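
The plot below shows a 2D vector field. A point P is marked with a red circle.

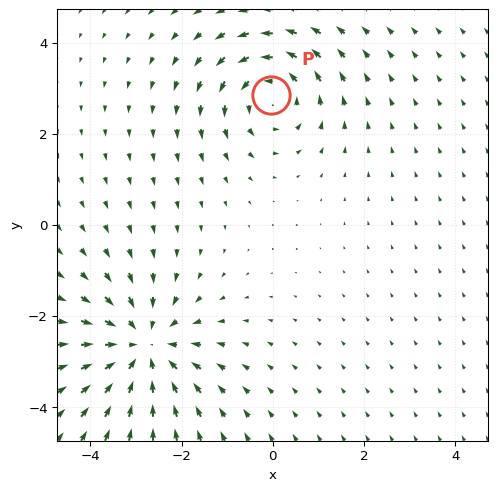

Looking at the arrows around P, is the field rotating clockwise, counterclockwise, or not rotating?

Near P at (-0.0, 2.9) the arrows circulate counterclockwise. The curl (z-component) there is about +3; positive curl means counterclockwise rotation.

counterclockwise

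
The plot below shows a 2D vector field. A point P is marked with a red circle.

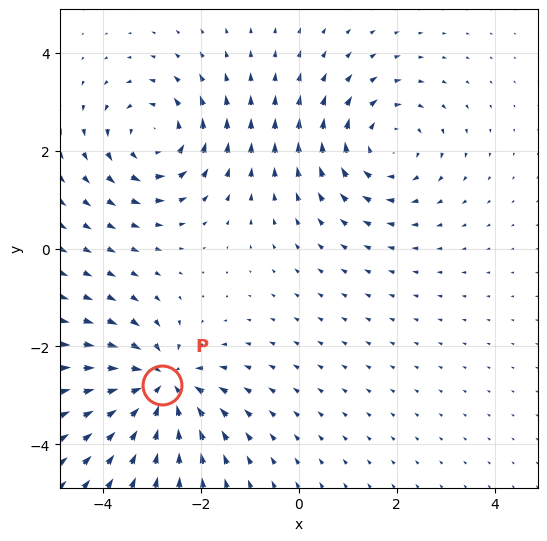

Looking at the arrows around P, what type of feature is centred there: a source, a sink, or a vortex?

sink

At P (-2.8, -2.8) the arrows converge inward. Divergence about -5, curl ≈0 — negative divergence with near-zero curl is a sink.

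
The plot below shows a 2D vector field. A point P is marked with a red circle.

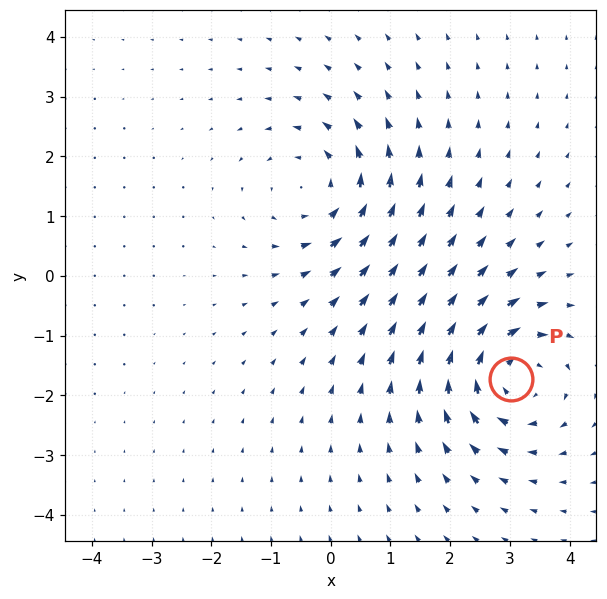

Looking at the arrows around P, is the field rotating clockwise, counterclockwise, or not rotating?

clockwise

Near P at (3.0, -1.7) the arrows circulate clockwise. The curl (z-component) there is about -4; negative curl means clockwise rotation.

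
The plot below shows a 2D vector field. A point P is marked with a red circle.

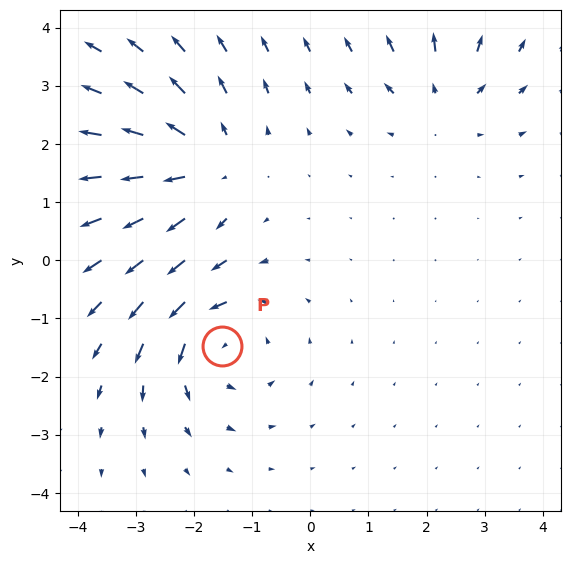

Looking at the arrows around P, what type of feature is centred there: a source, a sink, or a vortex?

At P (-1.5, -1.5) the arrows circulate counterclockwise. Divergence ≈0, curl about +4 — near-zero divergence with nonzero curl is a vortex.

vortex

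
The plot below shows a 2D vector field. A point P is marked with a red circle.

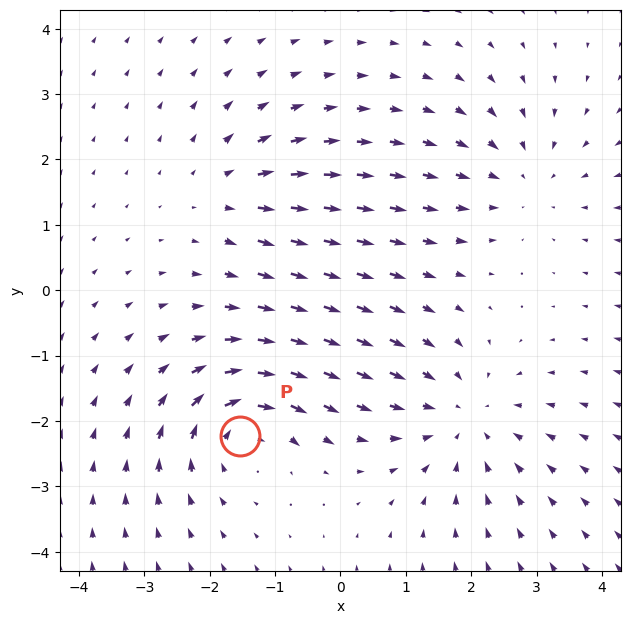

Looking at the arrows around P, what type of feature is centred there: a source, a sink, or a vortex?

At P (-1.5, -2.2) the arrows circulate clockwise. Divergence ≈0, curl about -5 — near-zero divergence with nonzero curl is a vortex.

vortex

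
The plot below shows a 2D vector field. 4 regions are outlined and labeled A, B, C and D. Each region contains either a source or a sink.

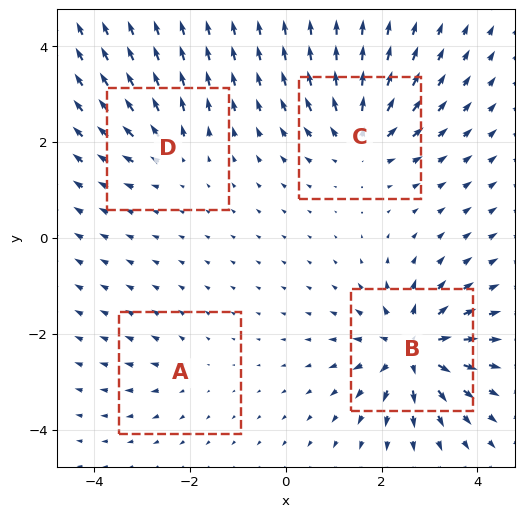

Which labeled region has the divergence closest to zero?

Divergence at each region's feature centre — A: about +3, B: about +8, C: about +6, D: about +4. Region A is closest to zero.

A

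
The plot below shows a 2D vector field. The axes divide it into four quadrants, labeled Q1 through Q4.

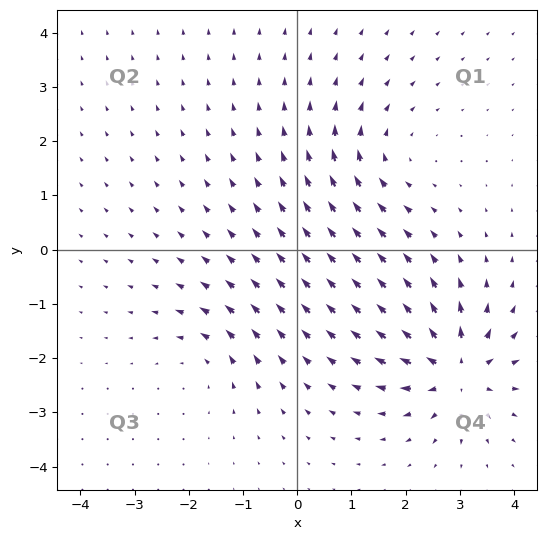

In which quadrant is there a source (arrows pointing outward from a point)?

The source sits at approximately (2.9, -2.2), which lies in quadrant Q4. The divergence there is about +7, positive as expected for a source.

Q4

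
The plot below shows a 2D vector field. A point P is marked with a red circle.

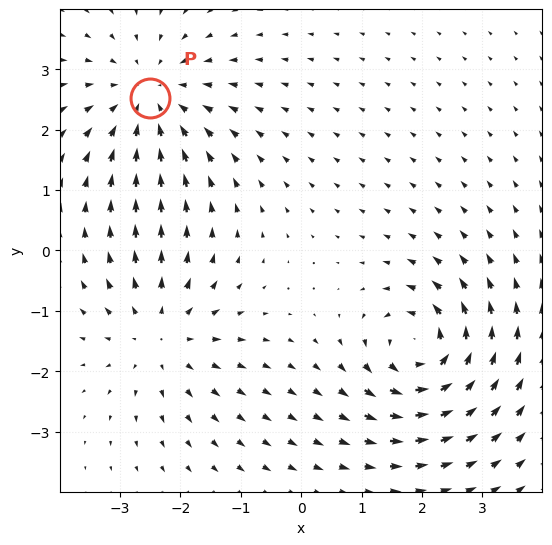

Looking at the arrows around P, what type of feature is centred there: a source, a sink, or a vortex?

At P (-2.5, 2.5) the arrows converge inward. Divergence about -3, curl ≈0 — negative divergence with near-zero curl is a sink.

sink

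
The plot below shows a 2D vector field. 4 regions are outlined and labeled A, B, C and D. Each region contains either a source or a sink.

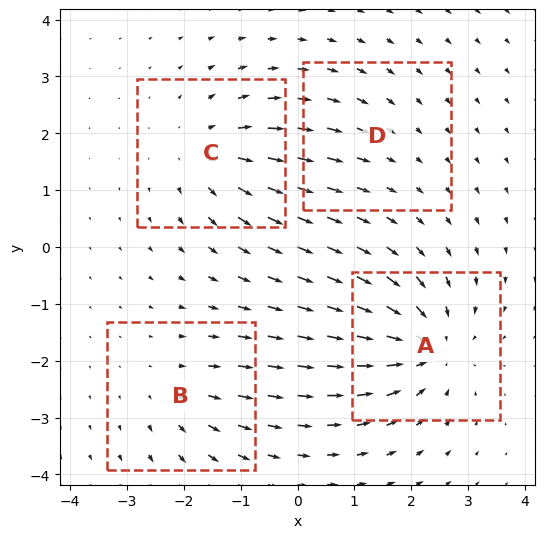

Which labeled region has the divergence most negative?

Divergence at each region's feature centre — A: about -6, B: about +3, C: about +4, D: about -2. Region A is most negative.

A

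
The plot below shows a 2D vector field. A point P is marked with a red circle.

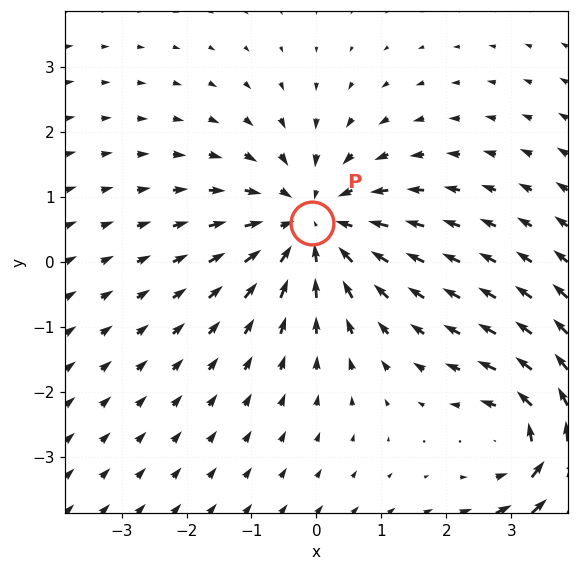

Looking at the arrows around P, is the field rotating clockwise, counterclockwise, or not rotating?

Near P at (-0.1, 0.6) the arrows show no circulation. The curl there is ≈0.

not rotating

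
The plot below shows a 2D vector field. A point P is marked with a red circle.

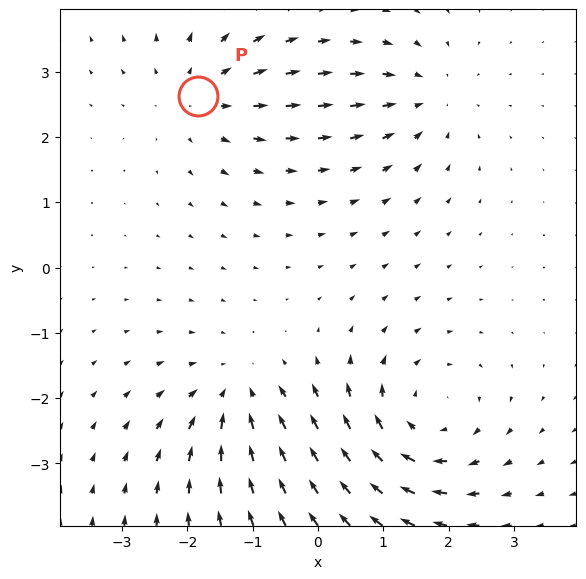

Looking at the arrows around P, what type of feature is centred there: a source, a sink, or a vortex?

source

At P (-1.8, 2.6) the arrows spread outward. Divergence about +3, curl ≈0 — positive divergence with near-zero curl is a source.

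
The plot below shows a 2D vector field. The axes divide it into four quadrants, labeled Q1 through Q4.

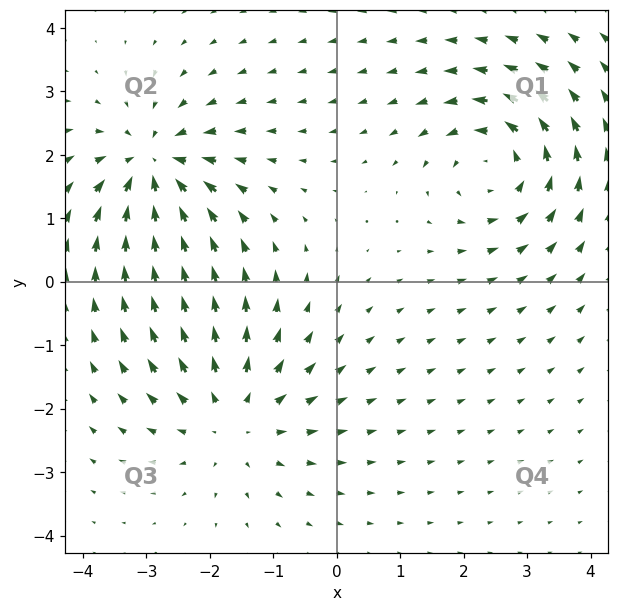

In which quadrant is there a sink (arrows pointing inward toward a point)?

The sink sits at approximately (-2.9, 1.8), which lies in quadrant Q2. The divergence there is about -5, negative as expected for a sink.

Q2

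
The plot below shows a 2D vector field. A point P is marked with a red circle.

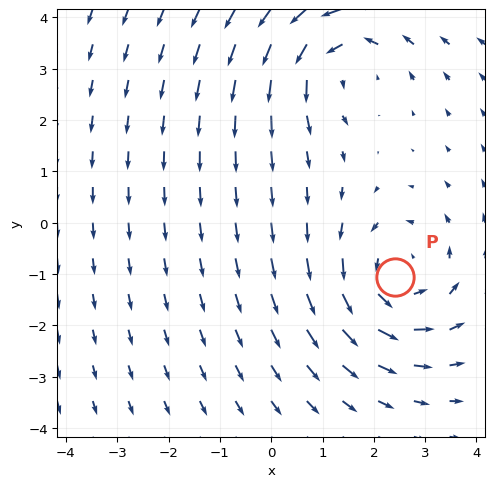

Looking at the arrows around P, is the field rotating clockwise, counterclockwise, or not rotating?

Near P at (2.4, -1.1) the arrows circulate counterclockwise. The curl (z-component) there is about +3; positive curl means counterclockwise rotation.

counterclockwise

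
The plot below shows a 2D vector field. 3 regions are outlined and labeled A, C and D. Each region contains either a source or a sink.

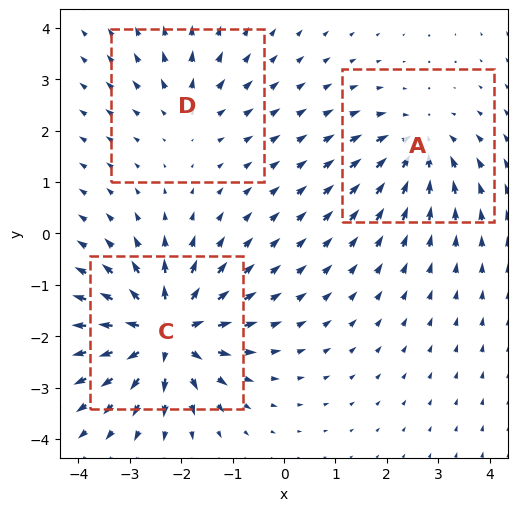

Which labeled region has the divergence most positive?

C

Divergence at each region's feature centre — A: about -4, C: about +7, D: about +3. Region C is most positive.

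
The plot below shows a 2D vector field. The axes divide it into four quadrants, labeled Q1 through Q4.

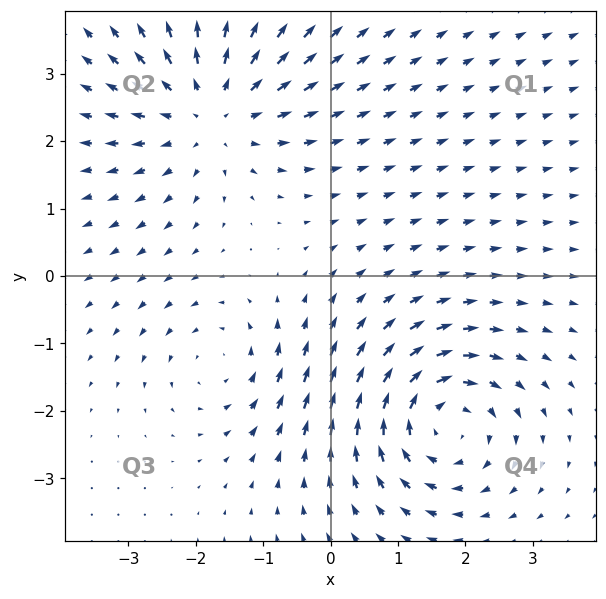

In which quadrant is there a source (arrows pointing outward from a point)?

The source sits at approximately (-1.8, 2.4), which lies in quadrant Q2. The divergence there is about +4, positive as expected for a source.

Q2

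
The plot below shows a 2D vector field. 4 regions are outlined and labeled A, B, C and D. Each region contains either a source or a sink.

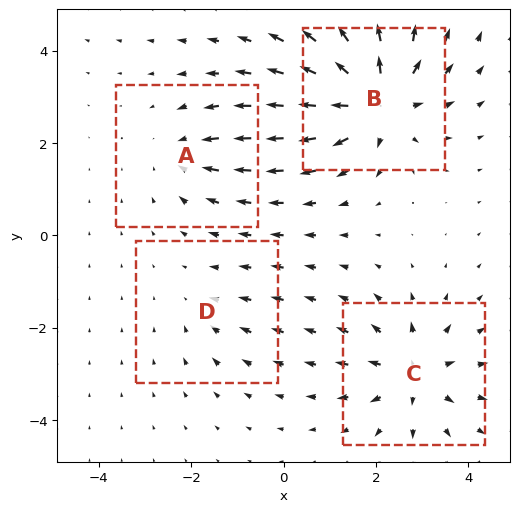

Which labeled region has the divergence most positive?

Divergence at each region's feature centre — A: about -4, B: about +8, C: about +5, D: about -2. Region B is most positive.

B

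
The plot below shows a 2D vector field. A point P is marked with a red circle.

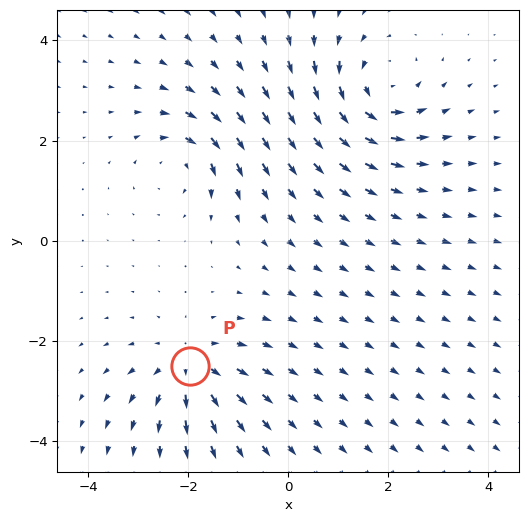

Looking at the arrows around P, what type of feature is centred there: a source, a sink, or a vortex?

At P (-2.0, -2.5) the arrows spread outward. Divergence about +5, curl ≈0 — positive divergence with near-zero curl is a source.

source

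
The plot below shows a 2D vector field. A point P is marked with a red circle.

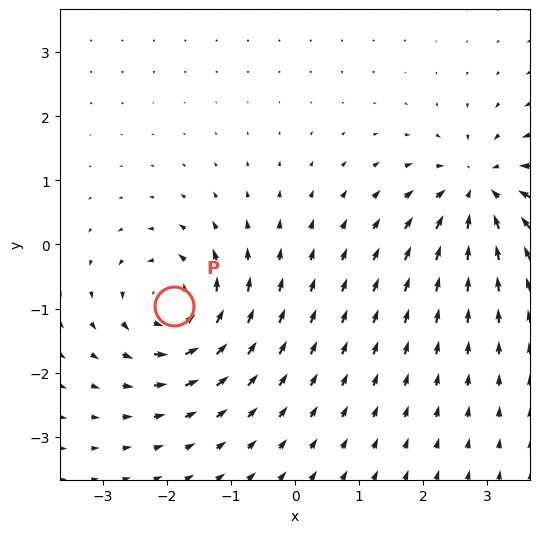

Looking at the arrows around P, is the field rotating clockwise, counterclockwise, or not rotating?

Near P at (-1.9, -1.0) the arrows circulate counterclockwise. The curl (z-component) there is about +6; positive curl means counterclockwise rotation.

counterclockwise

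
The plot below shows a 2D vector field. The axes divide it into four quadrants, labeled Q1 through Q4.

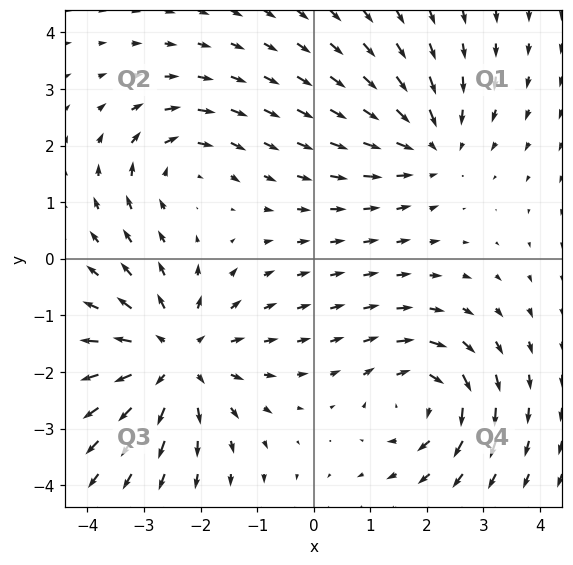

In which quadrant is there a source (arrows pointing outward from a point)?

Q3

The source sits at approximately (-2.4, -1.7), which lies in quadrant Q3. The divergence there is about +4, positive as expected for a source.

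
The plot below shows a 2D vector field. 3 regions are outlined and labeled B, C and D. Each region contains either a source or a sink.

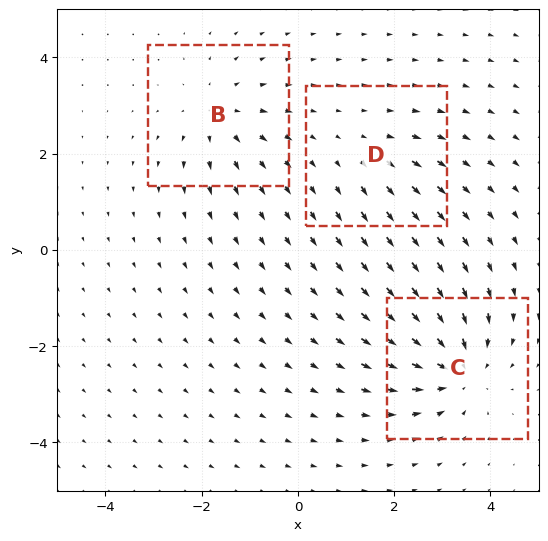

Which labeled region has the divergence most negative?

Divergence at each region's feature centre — B: about +3, C: about -5, D: about +2. Region C is most negative.

C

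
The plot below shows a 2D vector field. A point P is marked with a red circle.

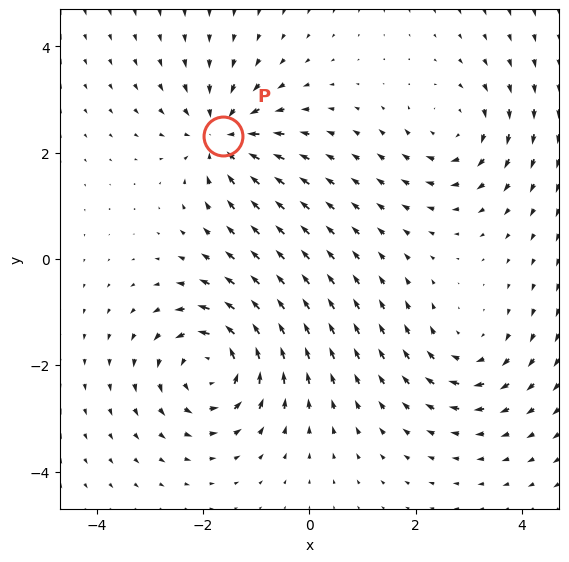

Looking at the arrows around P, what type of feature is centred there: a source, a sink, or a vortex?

At P (-1.6, 2.3) the arrows converge inward. Divergence about -5, curl ≈0 — negative divergence with near-zero curl is a sink.

sink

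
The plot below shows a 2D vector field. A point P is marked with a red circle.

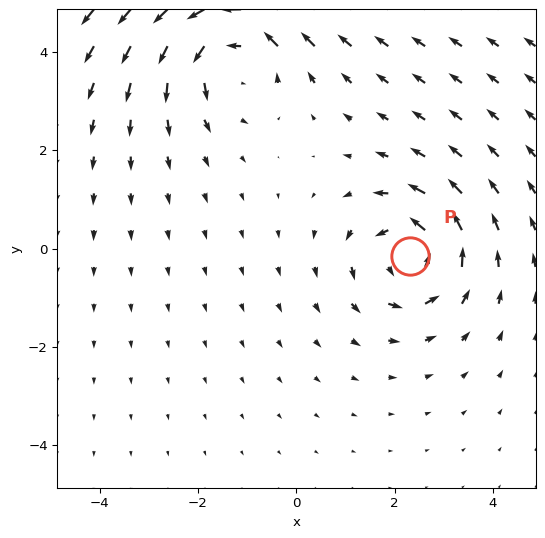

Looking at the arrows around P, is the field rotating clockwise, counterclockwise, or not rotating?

counterclockwise

Near P at (2.3, -0.2) the arrows circulate counterclockwise. The curl (z-component) there is about +4; positive curl means counterclockwise rotation.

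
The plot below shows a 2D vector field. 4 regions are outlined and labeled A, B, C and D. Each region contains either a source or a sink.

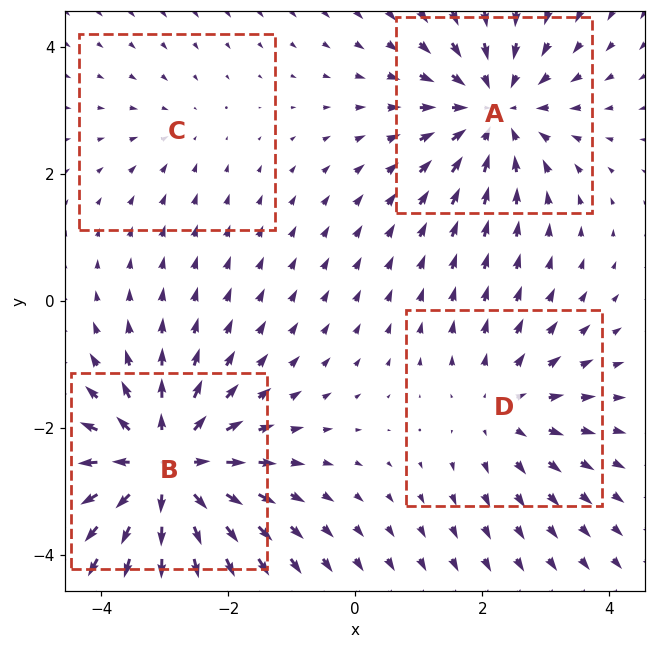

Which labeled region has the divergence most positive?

Divergence at each region's feature centre — A: about -5, B: about +6, C: about -2, D: about +3. Region B is most positive.

B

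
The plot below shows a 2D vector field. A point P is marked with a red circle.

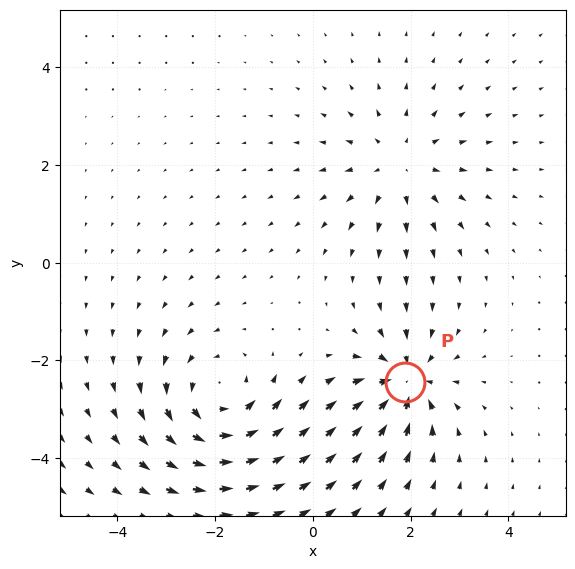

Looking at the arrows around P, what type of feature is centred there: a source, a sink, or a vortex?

sink

At P (1.9, -2.4) the arrows converge inward. Divergence about -5, curl ≈0 — negative divergence with near-zero curl is a sink.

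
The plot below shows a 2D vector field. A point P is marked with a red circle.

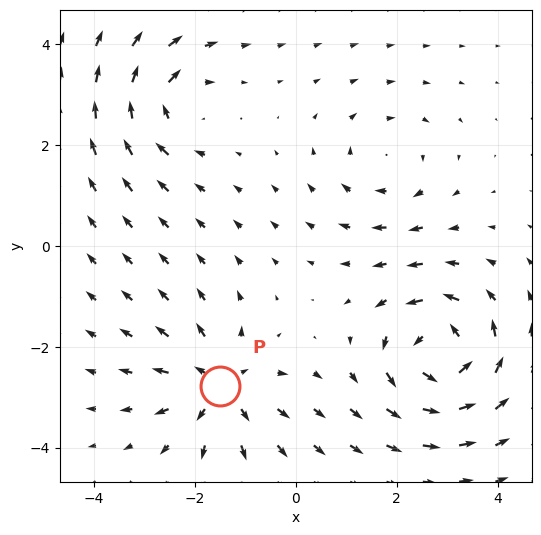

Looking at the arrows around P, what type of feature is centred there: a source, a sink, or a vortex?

At P (-1.5, -2.8) the arrows spread outward. Divergence about +4, curl ≈0 — positive divergence with near-zero curl is a source.

source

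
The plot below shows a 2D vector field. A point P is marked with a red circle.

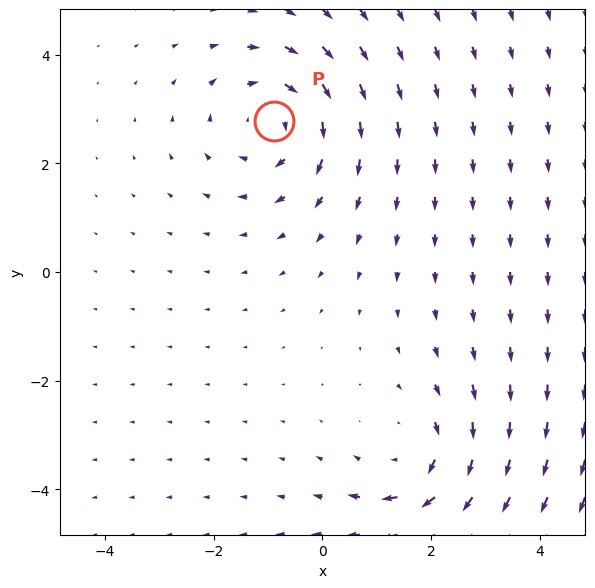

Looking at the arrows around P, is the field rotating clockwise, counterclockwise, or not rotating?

clockwise

Near P at (-0.9, 2.8) the arrows circulate clockwise. The curl (z-component) there is about -4; negative curl means clockwise rotation.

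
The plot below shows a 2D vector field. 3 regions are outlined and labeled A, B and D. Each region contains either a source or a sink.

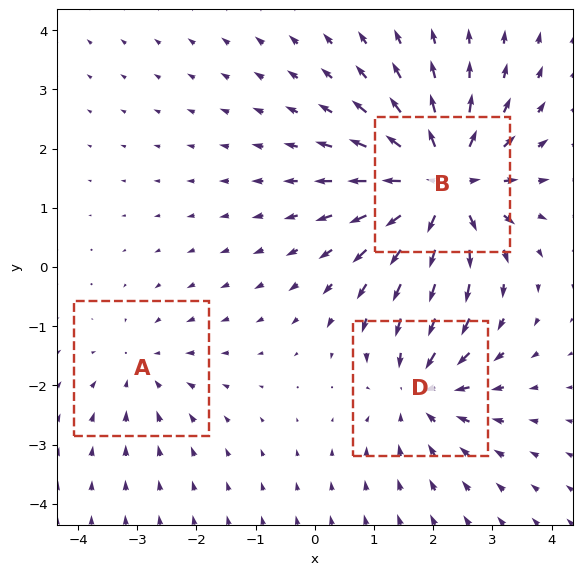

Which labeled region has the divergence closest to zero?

Divergence at each region's feature centre — A: about -2, B: about +6, D: about -4. Region A is closest to zero.

A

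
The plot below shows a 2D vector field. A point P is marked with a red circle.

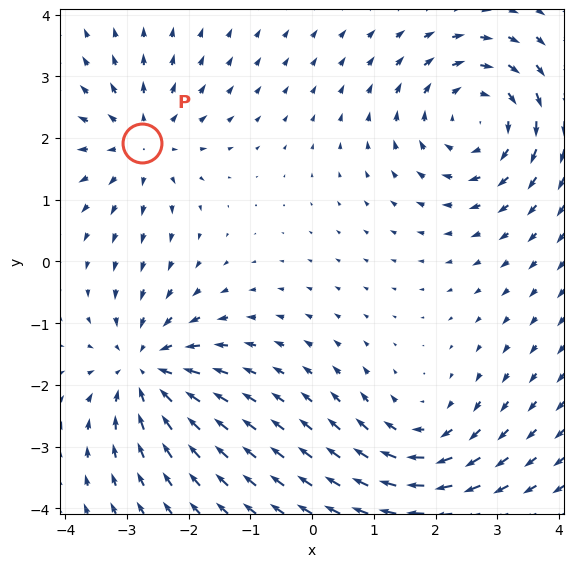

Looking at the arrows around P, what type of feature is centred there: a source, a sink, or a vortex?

source

At P (-2.8, 1.9) the arrows spread outward. Divergence about +3, curl ≈0 — positive divergence with near-zero curl is a source.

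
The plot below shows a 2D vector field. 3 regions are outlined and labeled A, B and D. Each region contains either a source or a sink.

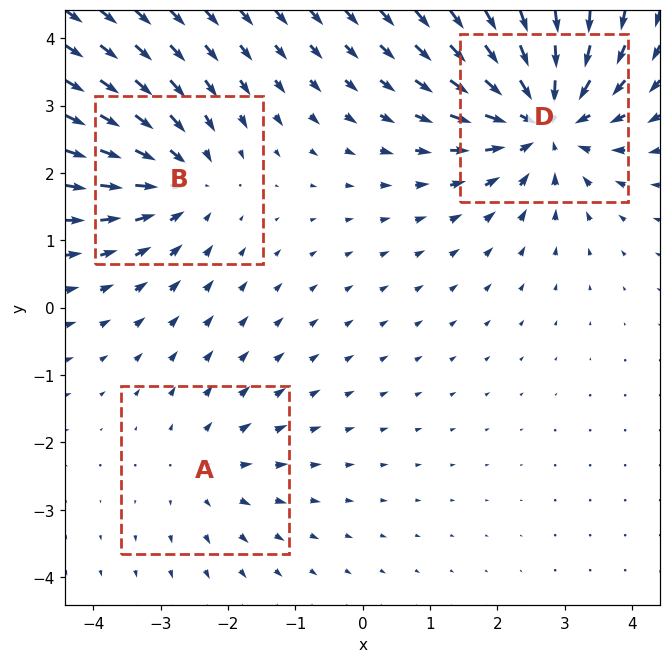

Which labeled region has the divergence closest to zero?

A

Divergence at each region's feature centre — A: about +2, B: about -3, D: about -5. Region A is closest to zero.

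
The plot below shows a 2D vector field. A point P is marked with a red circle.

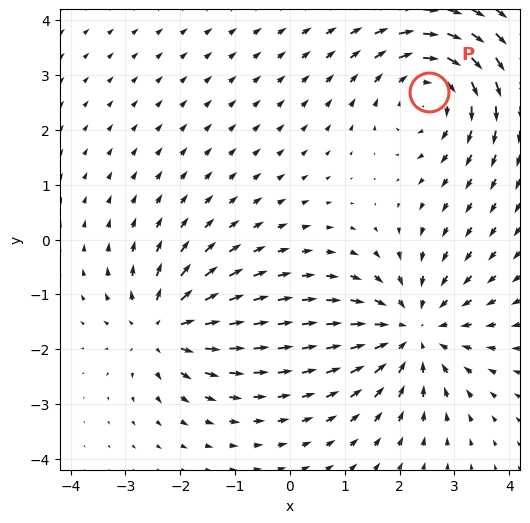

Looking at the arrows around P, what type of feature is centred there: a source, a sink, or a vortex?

vortex

At P (2.5, 2.7) the arrows circulate clockwise. Divergence ≈0, curl about -4 — near-zero divergence with nonzero curl is a vortex.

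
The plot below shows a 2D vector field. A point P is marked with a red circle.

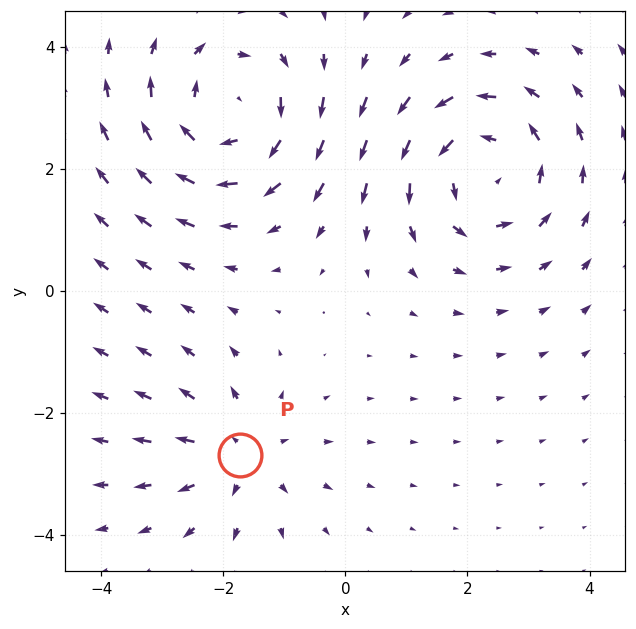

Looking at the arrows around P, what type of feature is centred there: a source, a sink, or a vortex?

source

At P (-1.7, -2.7) the arrows spread outward. Divergence about +3, curl ≈0 — positive divergence with near-zero curl is a source.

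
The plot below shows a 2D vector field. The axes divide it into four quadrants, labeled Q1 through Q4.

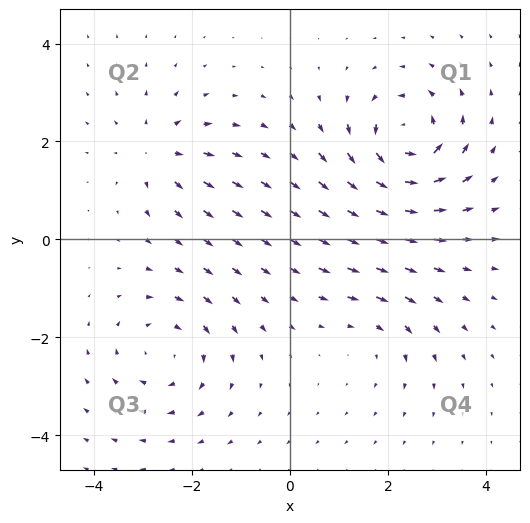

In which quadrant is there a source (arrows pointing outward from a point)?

The source sits at approximately (-2.7, 1.8), which lies in quadrant Q2. The divergence there is about +3, positive as expected for a source.

Q2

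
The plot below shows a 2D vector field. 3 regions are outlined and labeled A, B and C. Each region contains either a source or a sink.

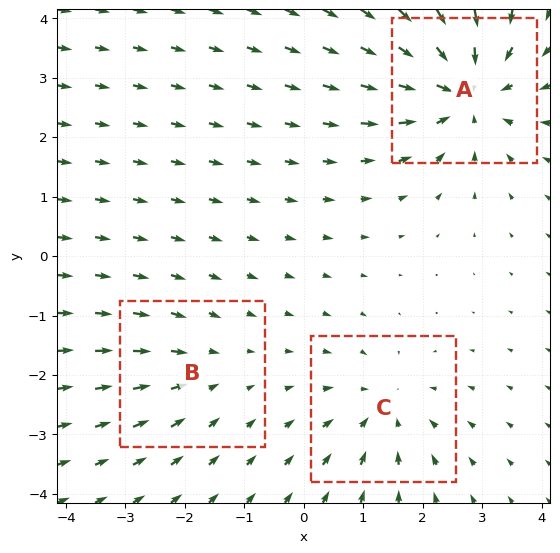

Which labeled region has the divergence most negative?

Divergence at each region's feature centre — A: about -5, B: about -2, C: about -3. Region A is most negative.

A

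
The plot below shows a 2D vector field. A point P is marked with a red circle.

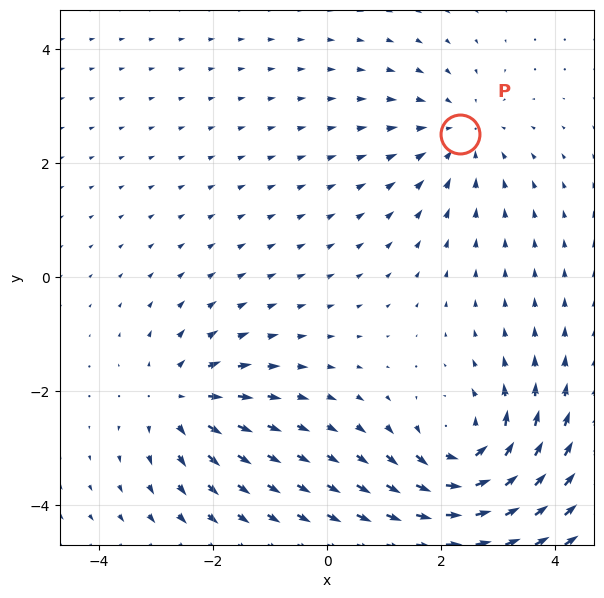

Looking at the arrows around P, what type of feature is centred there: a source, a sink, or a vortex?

At P (2.3, 2.5) the arrows converge inward. Divergence about -2, curl ≈0 — negative divergence with near-zero curl is a sink.

sink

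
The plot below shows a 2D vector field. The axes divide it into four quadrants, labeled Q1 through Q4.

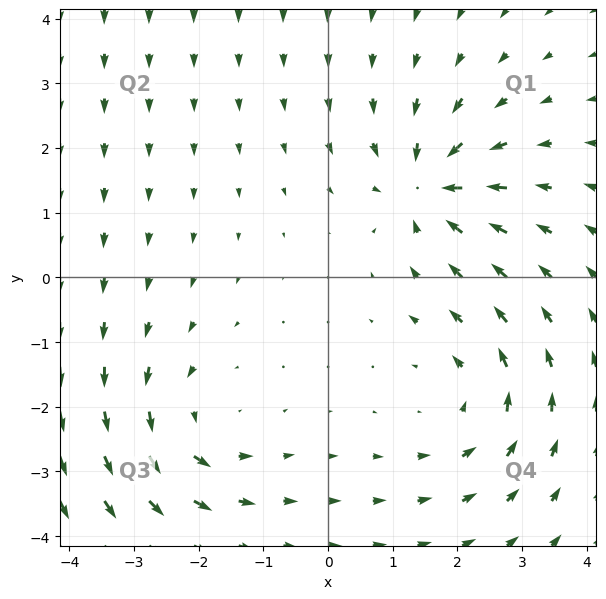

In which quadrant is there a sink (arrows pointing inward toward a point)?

The sink sits at approximately (1.6, 1.4), which lies in quadrant Q1. The divergence there is about -5, negative as expected for a sink.

Q1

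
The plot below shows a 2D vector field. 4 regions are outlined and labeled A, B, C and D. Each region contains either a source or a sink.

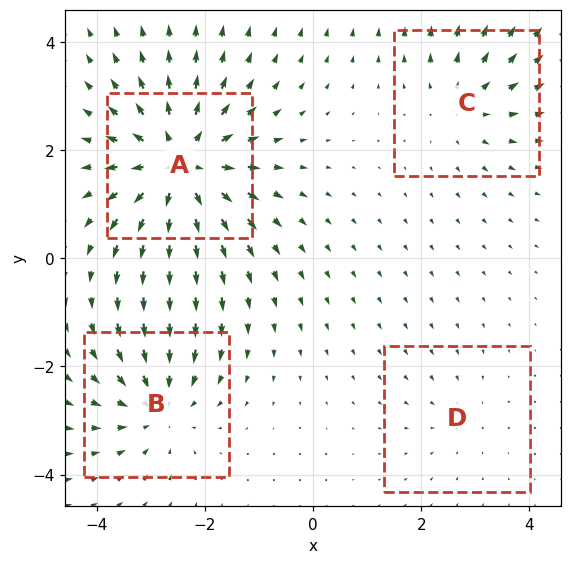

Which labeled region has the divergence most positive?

A

Divergence at each region's feature centre — A: about +7, B: about -4, C: about +3, D: about -2. Region A is most positive.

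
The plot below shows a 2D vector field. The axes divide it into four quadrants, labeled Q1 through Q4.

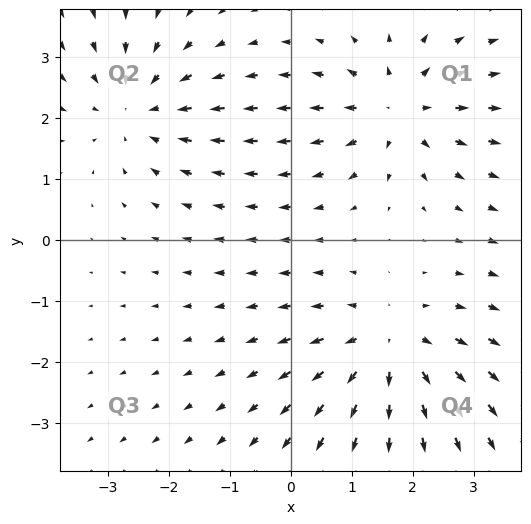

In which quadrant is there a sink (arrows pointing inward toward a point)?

The sink sits at approximately (-2.5, 2.2), which lies in quadrant Q2. The divergence there is about -3, negative as expected for a sink.

Q2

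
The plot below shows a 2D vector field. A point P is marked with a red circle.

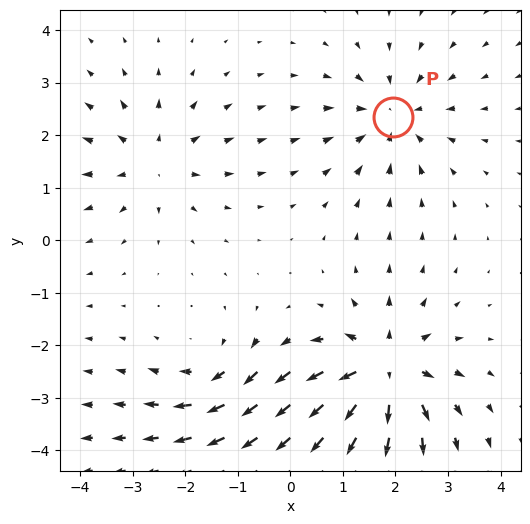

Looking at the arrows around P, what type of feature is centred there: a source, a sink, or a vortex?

At P (2.0, 2.4) the arrows converge inward. Divergence about -3, curl ≈0 — negative divergence with near-zero curl is a sink.

sink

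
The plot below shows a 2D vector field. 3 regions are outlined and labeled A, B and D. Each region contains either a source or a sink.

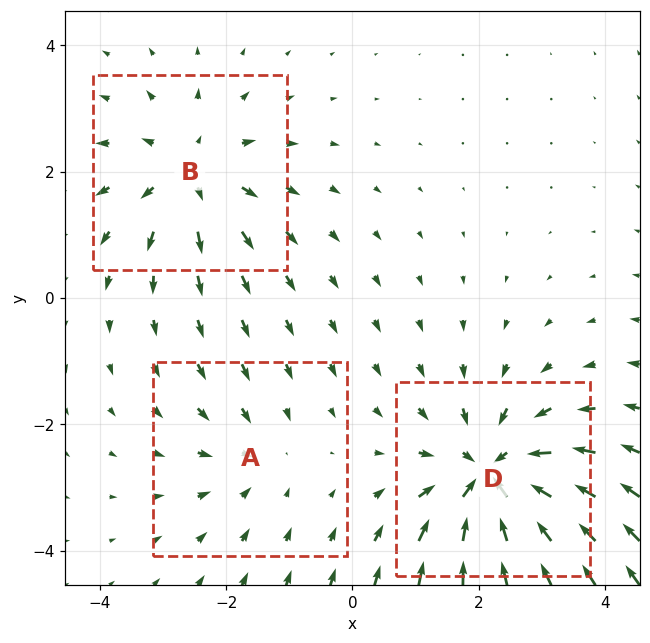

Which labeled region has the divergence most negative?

Divergence at each region's feature centre — A: about -2, B: about +4, D: about -6. Region D is most negative.

D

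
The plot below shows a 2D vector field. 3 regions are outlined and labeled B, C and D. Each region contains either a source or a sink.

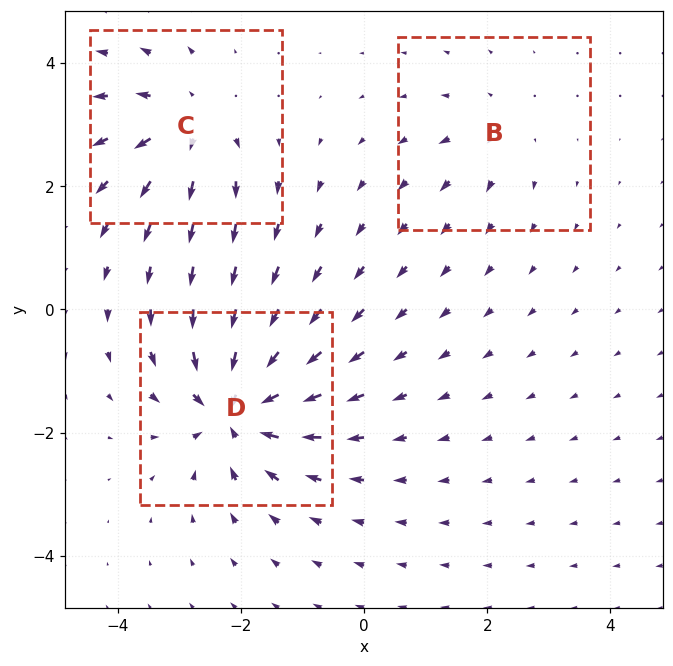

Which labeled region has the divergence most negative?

Divergence at each region's feature centre — B: about +2, C: about +4, D: about -6. Region D is most negative.

D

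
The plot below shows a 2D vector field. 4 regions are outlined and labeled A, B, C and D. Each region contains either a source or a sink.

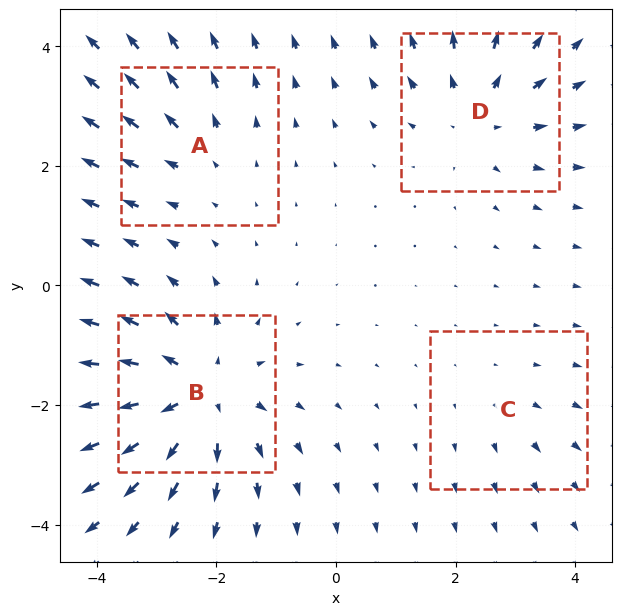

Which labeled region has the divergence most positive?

Divergence at each region's feature centre — A: about +3, B: about +6, C: about +2, D: about +4. Region B is most positive.

B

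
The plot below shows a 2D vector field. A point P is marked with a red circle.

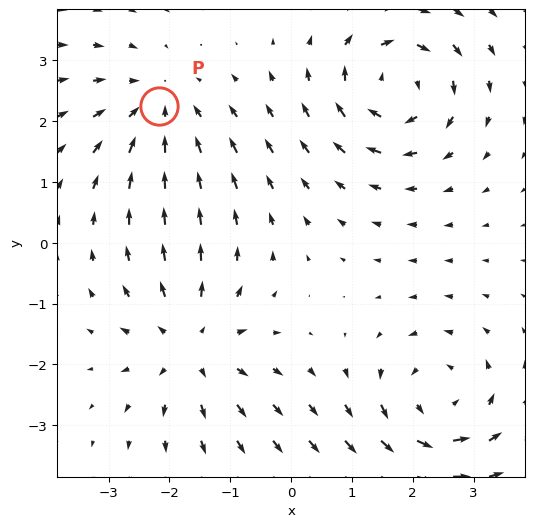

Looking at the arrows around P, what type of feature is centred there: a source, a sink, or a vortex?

sink

At P (-2.2, 2.2) the arrows converge inward. Divergence about -4, curl ≈0 — negative divergence with near-zero curl is a sink.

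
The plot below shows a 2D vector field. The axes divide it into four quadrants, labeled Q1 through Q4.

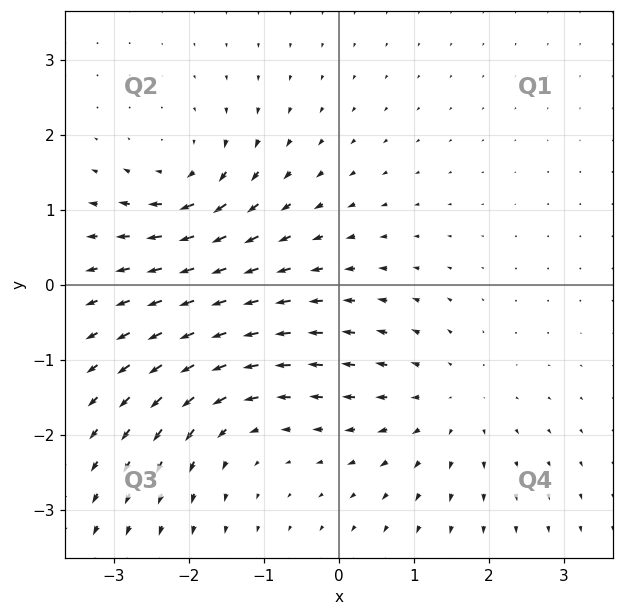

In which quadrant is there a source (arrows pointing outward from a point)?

The source sits at approximately (1.4, -1.6), which lies in quadrant Q4. The divergence there is about +3, positive as expected for a source.

Q4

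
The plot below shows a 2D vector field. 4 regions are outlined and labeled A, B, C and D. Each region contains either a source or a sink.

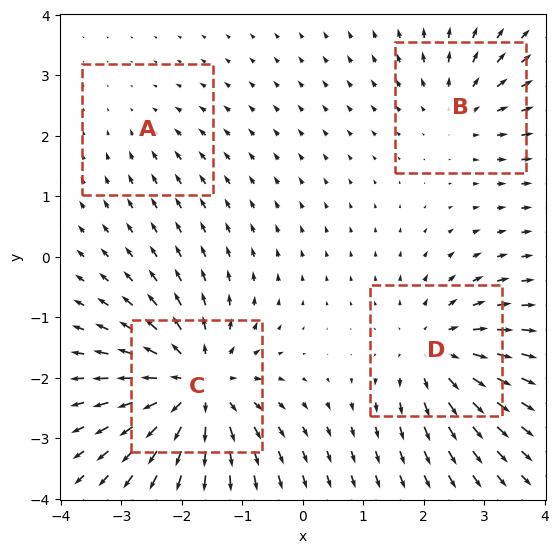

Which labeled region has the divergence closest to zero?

Divergence at each region's feature centre — A: about -2, B: about +4, C: about +8, D: about +5. Region A is closest to zero.

A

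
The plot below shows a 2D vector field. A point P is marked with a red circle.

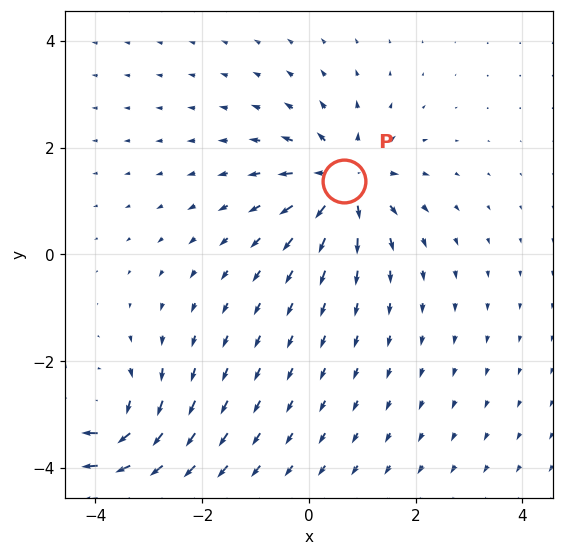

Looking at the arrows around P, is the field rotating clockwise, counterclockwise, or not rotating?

Near P at (0.7, 1.4) the arrows show no circulation. The curl there is ≈0.

not rotating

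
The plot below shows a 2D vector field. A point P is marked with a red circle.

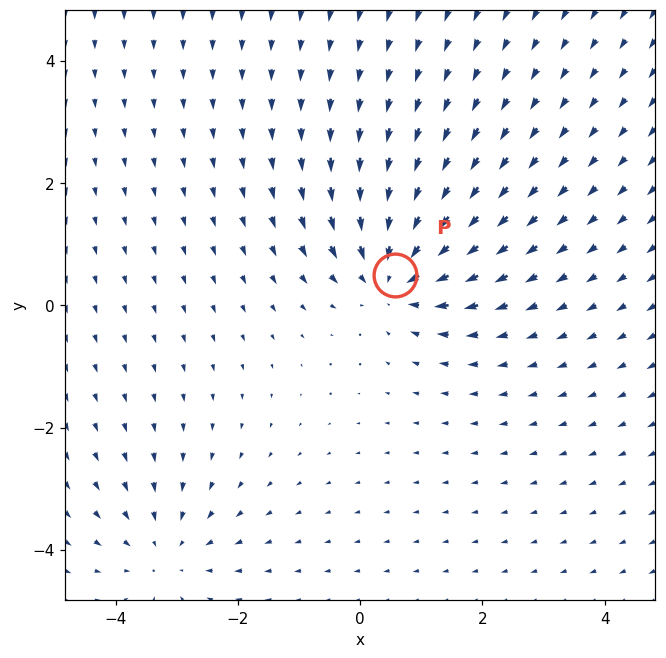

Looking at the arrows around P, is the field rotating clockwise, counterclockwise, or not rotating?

not rotating

Near P at (0.6, 0.5) the arrows show no circulation. The curl there is ≈0.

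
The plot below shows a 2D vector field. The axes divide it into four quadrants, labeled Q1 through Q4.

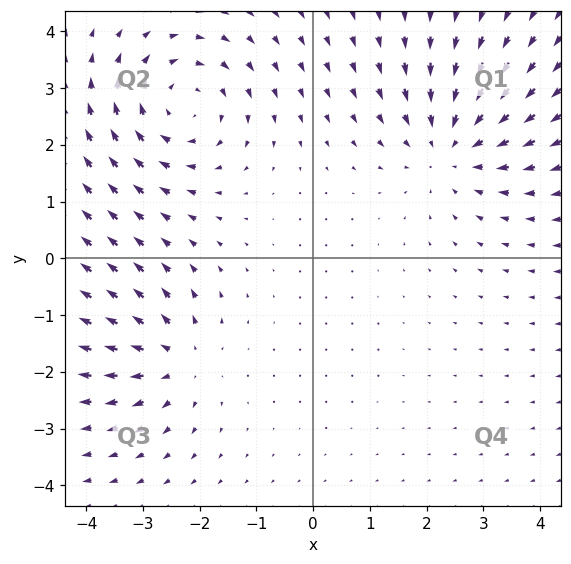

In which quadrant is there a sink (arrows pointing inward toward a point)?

The sink sits at approximately (2.4, 2.0), which lies in quadrant Q1. The divergence there is about -4, negative as expected for a sink.

Q1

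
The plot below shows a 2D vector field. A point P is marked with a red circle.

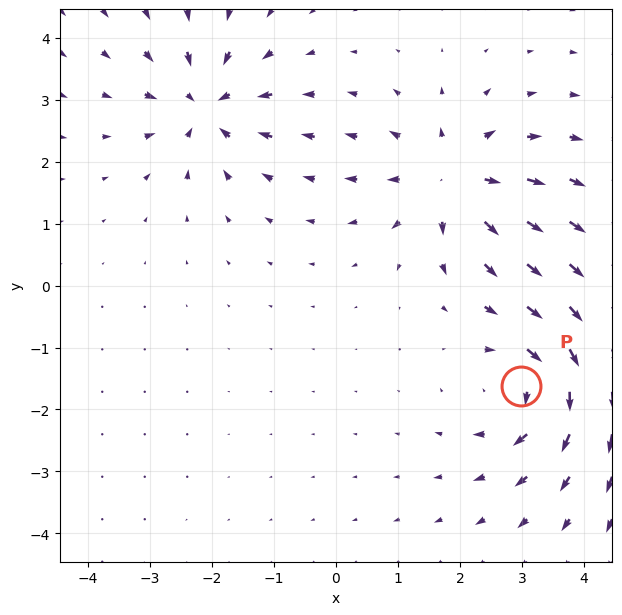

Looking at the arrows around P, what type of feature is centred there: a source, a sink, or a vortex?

At P (3.0, -1.6) the arrows circulate clockwise. Divergence ≈0, curl about -6 — near-zero divergence with nonzero curl is a vortex.

vortex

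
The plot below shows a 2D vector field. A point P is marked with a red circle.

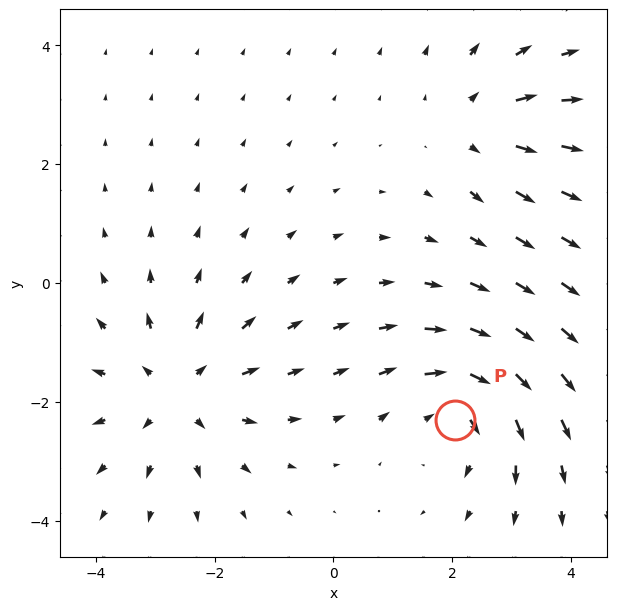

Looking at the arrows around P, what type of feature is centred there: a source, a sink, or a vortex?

vortex

At P (2.1, -2.3) the arrows circulate clockwise. Divergence ≈0, curl about -5 — near-zero divergence with nonzero curl is a vortex.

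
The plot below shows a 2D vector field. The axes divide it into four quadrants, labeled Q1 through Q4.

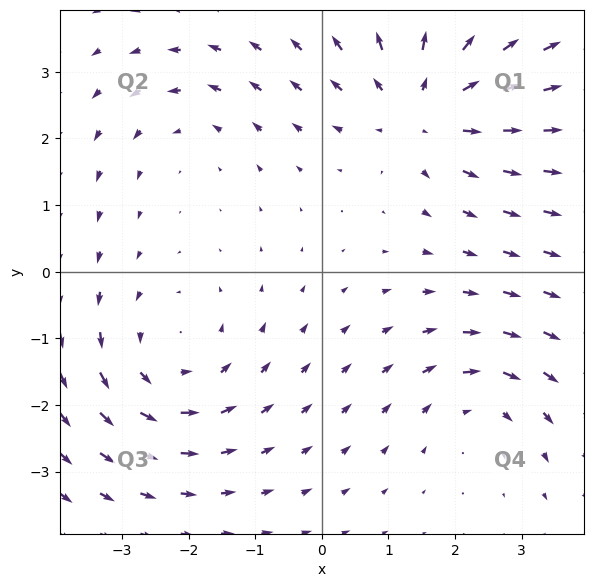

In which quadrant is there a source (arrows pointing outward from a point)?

Q1

The source sits at approximately (1.5, 2.5), which lies in quadrant Q1. The divergence there is about +4, positive as expected for a source.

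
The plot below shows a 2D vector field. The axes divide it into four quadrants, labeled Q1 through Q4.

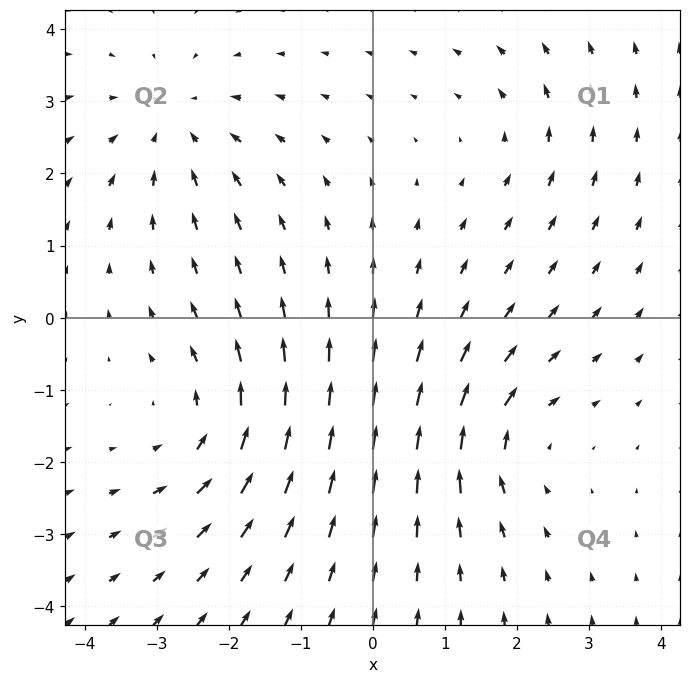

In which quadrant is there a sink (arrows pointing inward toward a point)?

The sink sits at approximately (-2.8, 2.7), which lies in quadrant Q2. The divergence there is about -3, negative as expected for a sink.

Q2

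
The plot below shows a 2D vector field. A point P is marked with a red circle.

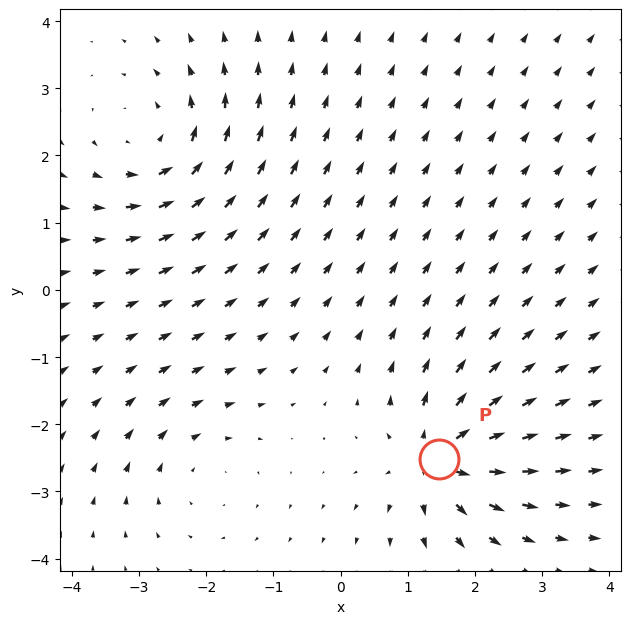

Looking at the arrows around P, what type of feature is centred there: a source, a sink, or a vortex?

source

At P (1.5, -2.5) the arrows spread outward. Divergence about +7, curl ≈0 — positive divergence with near-zero curl is a source.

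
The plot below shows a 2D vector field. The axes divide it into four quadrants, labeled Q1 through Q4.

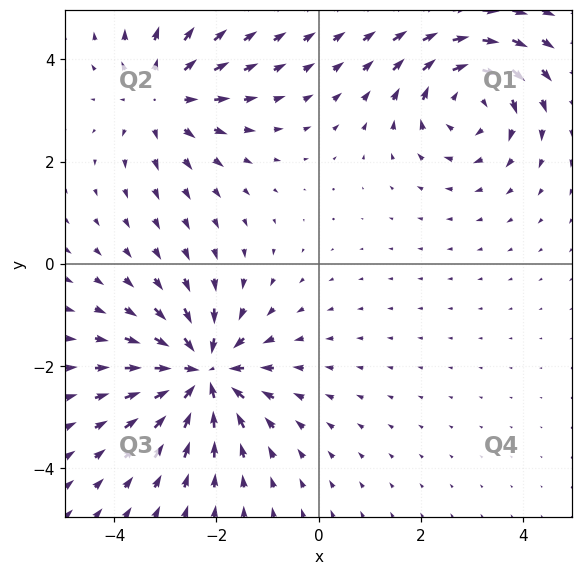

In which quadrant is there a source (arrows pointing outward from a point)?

The source sits at approximately (-3.1, 3.3), which lies in quadrant Q2. The divergence there is about +3, positive as expected for a source.

Q2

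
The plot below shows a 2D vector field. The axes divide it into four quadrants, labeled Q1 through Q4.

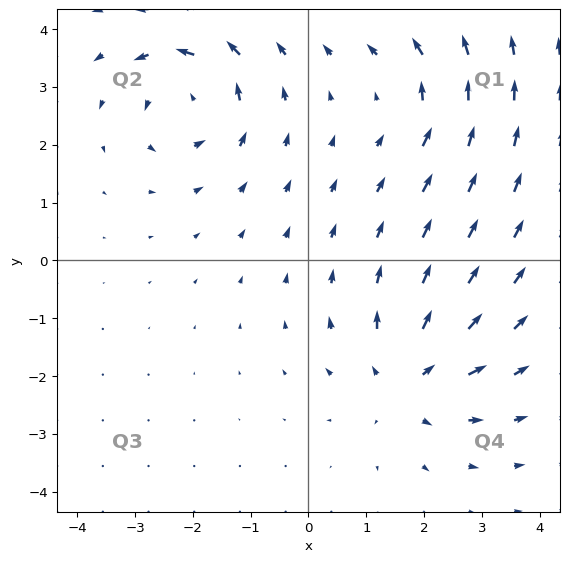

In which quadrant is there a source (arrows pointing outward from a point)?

The source sits at approximately (1.7, -2.1), which lies in quadrant Q4. The divergence there is about +5, positive as expected for a source.

Q4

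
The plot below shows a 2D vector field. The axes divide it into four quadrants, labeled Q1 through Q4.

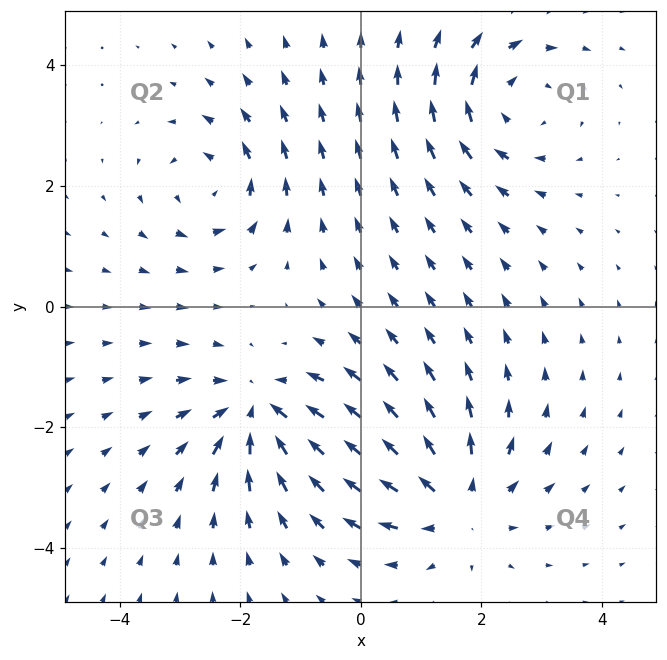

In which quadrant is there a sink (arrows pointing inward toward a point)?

Q3

The sink sits at approximately (-1.7, -1.8), which lies in quadrant Q3. The divergence there is about -5, negative as expected for a sink.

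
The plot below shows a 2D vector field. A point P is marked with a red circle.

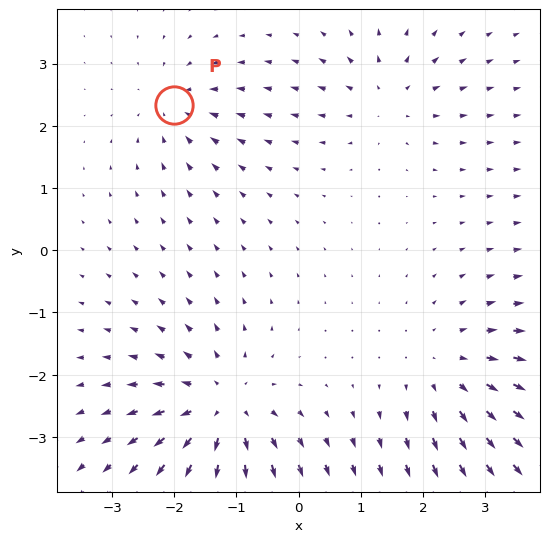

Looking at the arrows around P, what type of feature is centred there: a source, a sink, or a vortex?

sink

At P (-2.0, 2.3) the arrows converge inward. Divergence about -3, curl ≈0 — negative divergence with near-zero curl is a sink.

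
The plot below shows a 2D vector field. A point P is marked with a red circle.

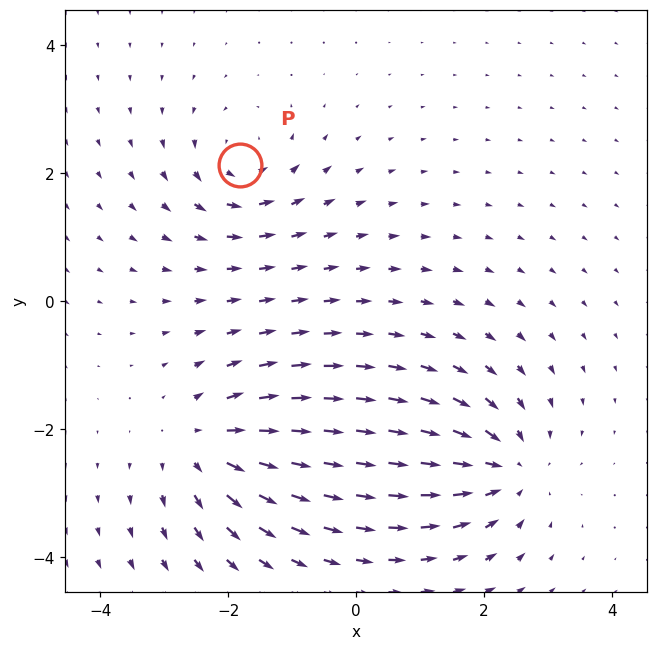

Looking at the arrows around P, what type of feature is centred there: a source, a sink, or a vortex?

vortex

At P (-1.8, 2.1) the arrows circulate counterclockwise. Divergence ≈0, curl about +4 — near-zero divergence with nonzero curl is a vortex.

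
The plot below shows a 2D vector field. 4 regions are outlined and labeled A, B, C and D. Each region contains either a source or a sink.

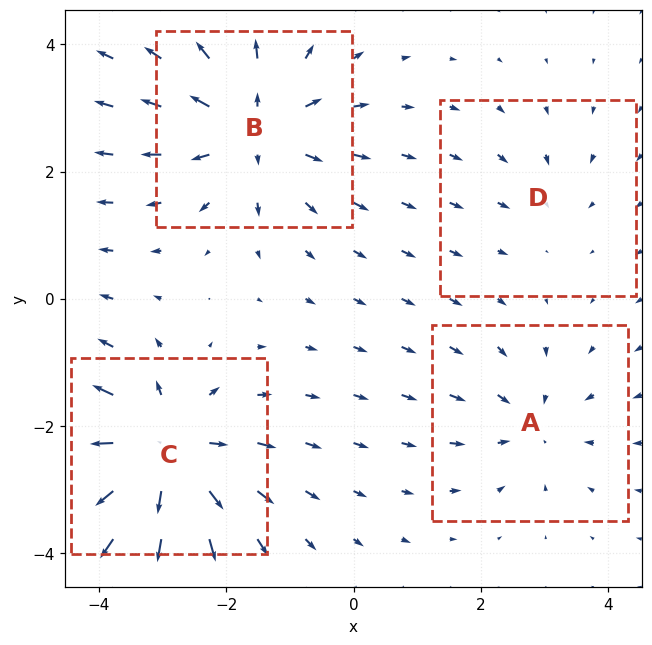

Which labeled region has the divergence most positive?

C

Divergence at each region's feature centre — A: about -3, B: about +6, C: about +7, D: about -2. Region C is most positive.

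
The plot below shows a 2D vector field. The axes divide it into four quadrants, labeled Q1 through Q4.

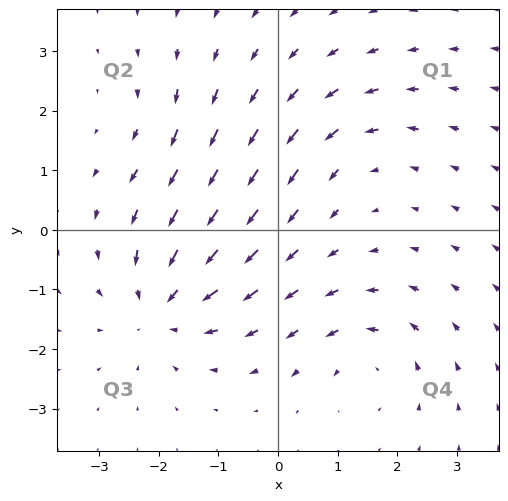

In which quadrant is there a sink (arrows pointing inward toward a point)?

The sink sits at approximately (-1.9, -1.3), which lies in quadrant Q3. The divergence there is about -5, negative as expected for a sink.

Q3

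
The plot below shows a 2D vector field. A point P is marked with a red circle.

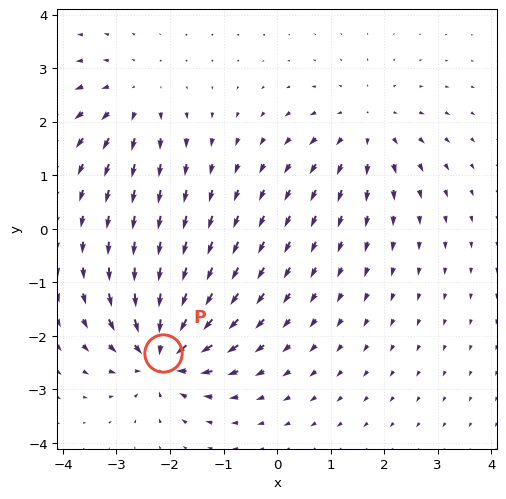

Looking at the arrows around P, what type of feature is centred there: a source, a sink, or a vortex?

At P (-2.1, -2.3) the arrows converge inward. Divergence about -6, curl ≈0 — negative divergence with near-zero curl is a sink.

sink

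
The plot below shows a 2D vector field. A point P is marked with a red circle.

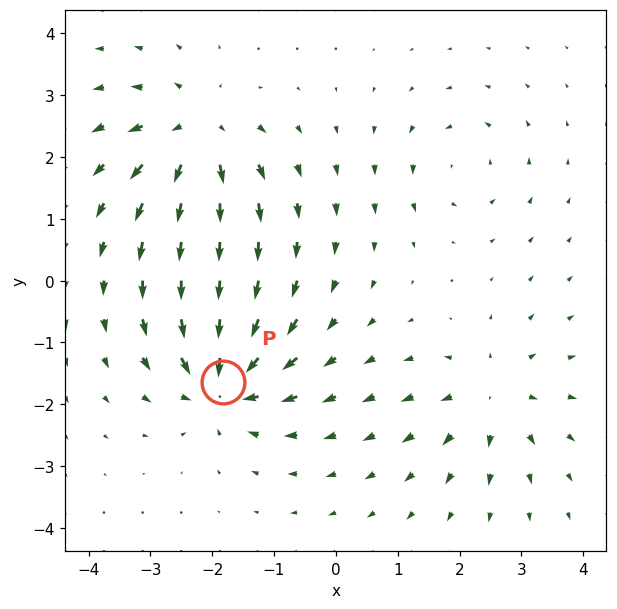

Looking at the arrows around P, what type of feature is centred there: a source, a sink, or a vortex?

At P (-1.8, -1.6) the arrows converge inward. Divergence about -7, curl ≈0 — negative divergence with near-zero curl is a sink.

sink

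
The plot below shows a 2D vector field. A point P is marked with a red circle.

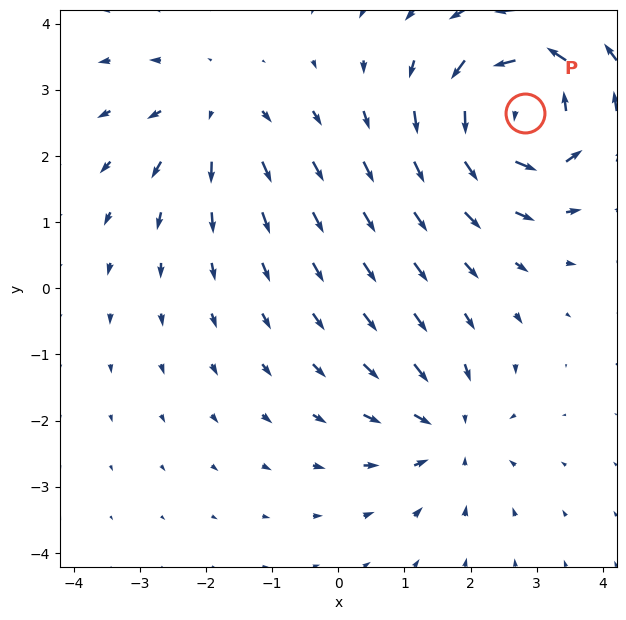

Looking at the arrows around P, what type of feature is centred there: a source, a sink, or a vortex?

vortex

At P (2.8, 2.7) the arrows circulate counterclockwise. Divergence ≈0, curl about +5 — near-zero divergence with nonzero curl is a vortex.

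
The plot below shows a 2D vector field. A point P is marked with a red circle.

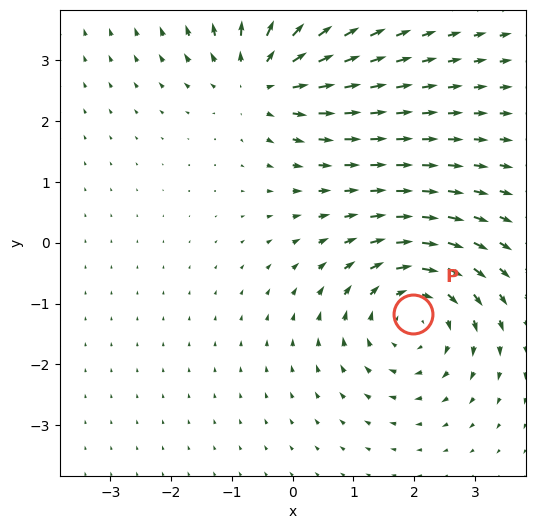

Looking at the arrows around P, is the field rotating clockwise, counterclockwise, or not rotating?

Near P at (2.0, -1.2) the arrows circulate clockwise. The curl (z-component) there is about -4; negative curl means clockwise rotation.

clockwise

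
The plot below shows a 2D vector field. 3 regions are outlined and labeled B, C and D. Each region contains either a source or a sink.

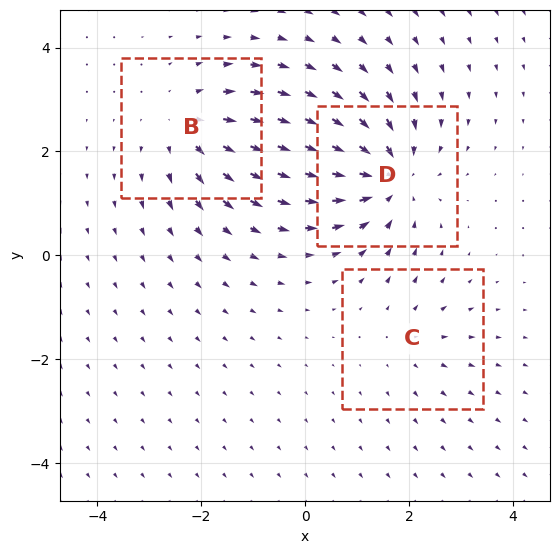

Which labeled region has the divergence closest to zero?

C

Divergence at each region's feature centre — B: about +3, C: about +2, D: about -4. Region C is closest to zero.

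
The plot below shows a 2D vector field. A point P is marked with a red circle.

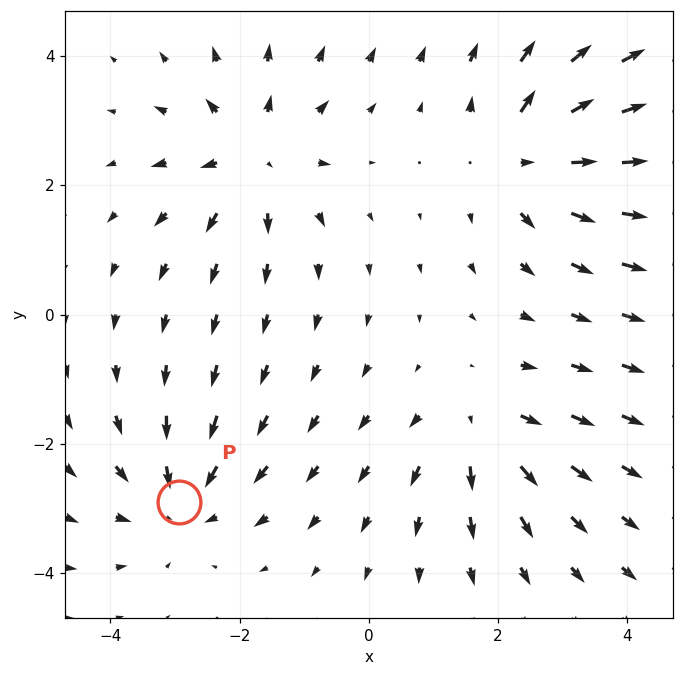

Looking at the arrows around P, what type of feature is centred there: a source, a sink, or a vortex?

At P (-2.9, -2.9) the arrows converge inward. Divergence about -4, curl ≈0 — negative divergence with near-zero curl is a sink.

sink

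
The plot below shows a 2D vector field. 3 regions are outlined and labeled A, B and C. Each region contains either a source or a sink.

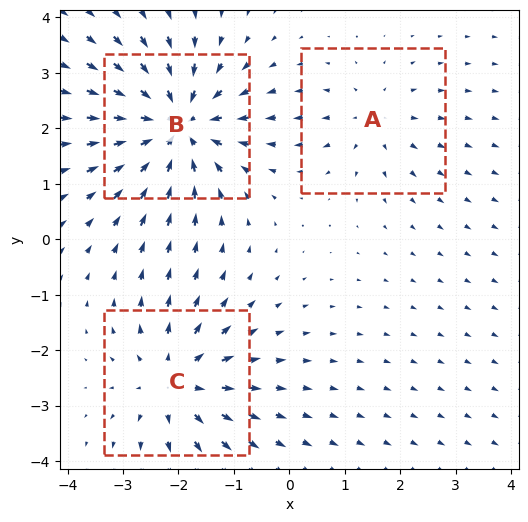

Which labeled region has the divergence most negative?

Divergence at each region's feature centre — A: about +2, B: about -5, C: about +4. Region B is most negative.

B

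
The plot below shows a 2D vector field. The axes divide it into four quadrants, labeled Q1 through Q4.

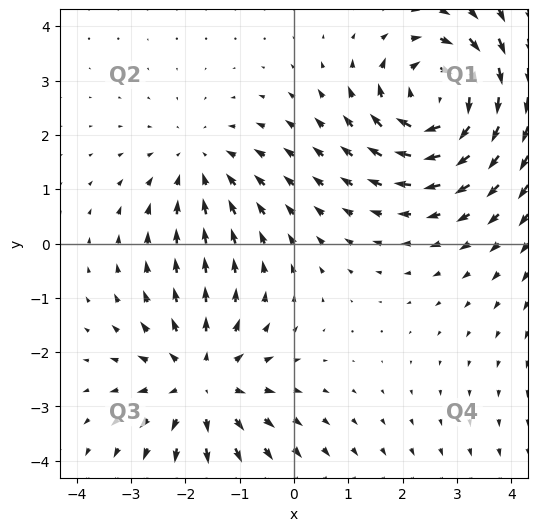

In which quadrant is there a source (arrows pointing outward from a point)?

The source sits at approximately (-1.7, -2.6), which lies in quadrant Q3. The divergence there is about +3, positive as expected for a source.

Q3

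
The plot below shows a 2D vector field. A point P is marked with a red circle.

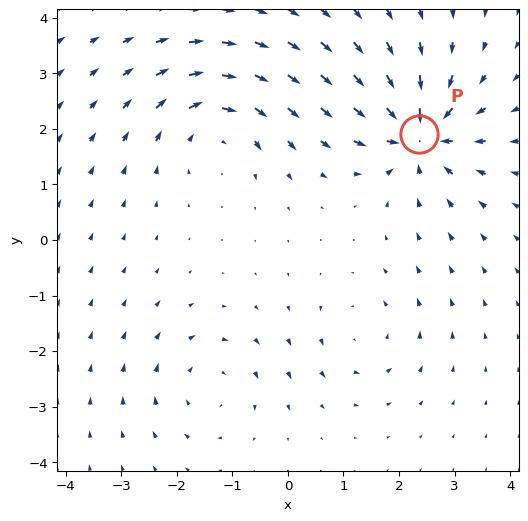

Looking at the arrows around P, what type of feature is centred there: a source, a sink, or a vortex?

sink

At P (2.4, 1.9) the arrows converge inward. Divergence about -7, curl ≈0 — negative divergence with near-zero curl is a sink.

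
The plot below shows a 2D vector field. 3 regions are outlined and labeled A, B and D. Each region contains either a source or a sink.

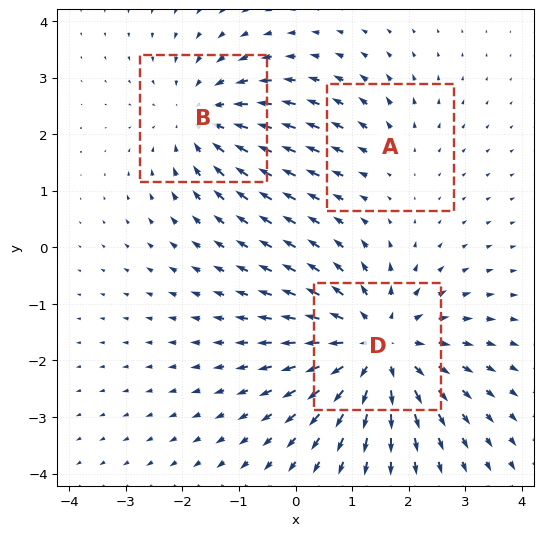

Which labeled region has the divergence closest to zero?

A

Divergence at each region's feature centre — A: about +2, B: about -3, D: about +5. Region A is closest to zero.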